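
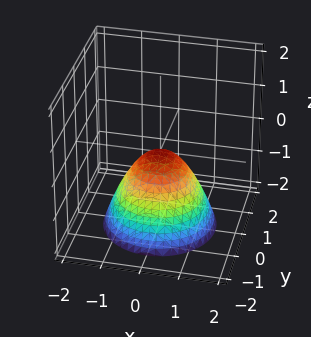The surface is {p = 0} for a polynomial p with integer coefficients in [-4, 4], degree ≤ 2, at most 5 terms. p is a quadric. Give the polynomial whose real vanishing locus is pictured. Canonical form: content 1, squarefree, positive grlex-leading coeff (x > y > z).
Degree: a single bowl opening along one axis; a quadric, so deg p = 2.
By symmetry, the surface is invariant under rotation about z: p = q(x² + y², z).
Against the integer gridlines: it crosses the y-axis at the gridline y = 0; a circular section at z = -2 has radius between 1 and 2; it meets the z-axis at z = 0 (among the integer gridlines); it crosses the x-axis at the gridline x = 0.
The integer polynomial consistent with all of this is the stated p.

x^2 + y^2 + z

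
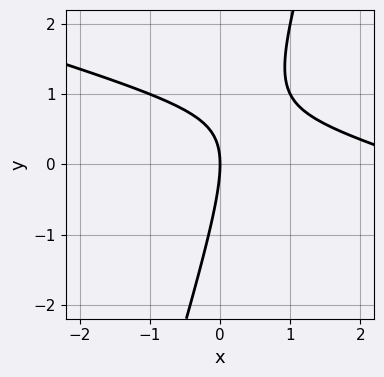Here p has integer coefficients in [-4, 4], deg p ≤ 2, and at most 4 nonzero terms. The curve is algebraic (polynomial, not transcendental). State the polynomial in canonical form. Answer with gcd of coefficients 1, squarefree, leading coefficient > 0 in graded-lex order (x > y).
1. The degree is 2 — a generic line meets the curve in up to 2 points.
2. Checking where it meets the axes: it crosses the x-axis at the gridline x = 0; one y-axis crossing is at y = 0.
3. Matching integer coefficients to the picture gives p.

x^2 + 3*x*y - y^2 - 3*x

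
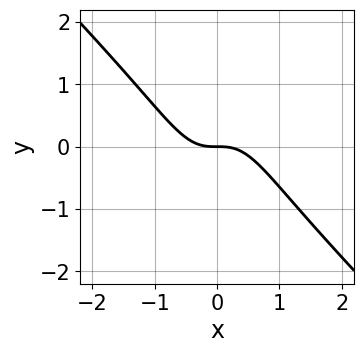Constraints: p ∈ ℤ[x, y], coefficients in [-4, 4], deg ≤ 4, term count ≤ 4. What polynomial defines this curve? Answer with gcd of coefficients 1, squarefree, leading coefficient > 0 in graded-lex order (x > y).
3*x^3 + 2*x^2*y - x*y^2 + 2*y

(a) deg p = 3. A generic line meets the curve in up to 3 points.
(b) Checking where it meets the axes: one y-axis crossing is at y = 0; it crosses the x-axis at the gridline x = 0.
(c) Together with the visible shape, these determine p as stated.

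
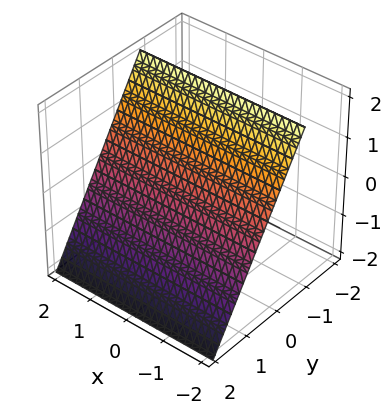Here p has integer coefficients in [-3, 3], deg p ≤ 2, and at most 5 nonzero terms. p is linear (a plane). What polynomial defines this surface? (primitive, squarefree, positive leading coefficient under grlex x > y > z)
3*y + 2*z - 2

1. The degree is 1 — every cross-section is a straight line — this is a plane.
2. Observable constraints: it meets the z-axis at z = 1 (among the integer gridlines); no x-intercept at any integer in the box.
3. Fitting integer coefficients to these (and the overall shape) gives p.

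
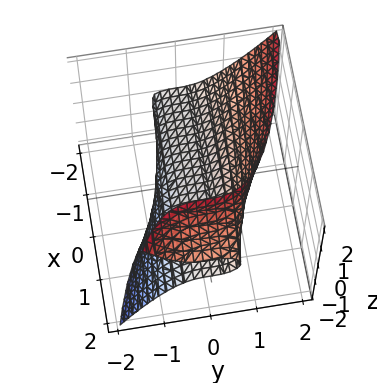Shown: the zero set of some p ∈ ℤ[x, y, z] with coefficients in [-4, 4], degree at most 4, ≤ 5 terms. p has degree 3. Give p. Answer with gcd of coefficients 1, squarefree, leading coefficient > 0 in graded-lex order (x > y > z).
2*x*z^2 + 3*y^3 - z^2 - 3*z

(a) The degree is 3 — no degree-2 surface has this shape.
(b) Against the integer gridlines: the visible x-axis segment lies entirely on the surface; it meets the z-axis at z = 0 (among the integer gridlines).
(c) Fitting integer coefficients to these (and the overall shape) gives p.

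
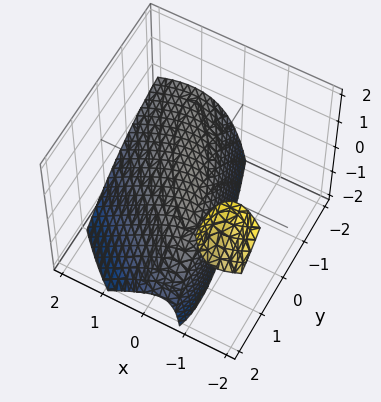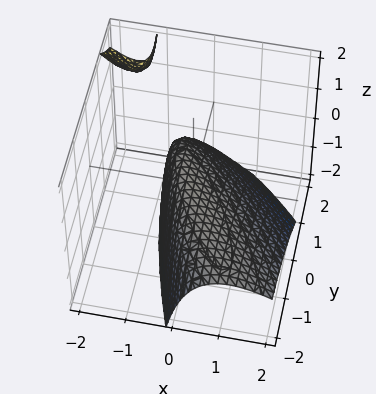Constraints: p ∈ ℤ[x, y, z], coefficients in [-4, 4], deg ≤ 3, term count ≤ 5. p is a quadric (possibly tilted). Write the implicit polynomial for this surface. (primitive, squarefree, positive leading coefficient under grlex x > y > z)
3*x^2 + 3*x*y + 3*x*z + y^2 + 3*z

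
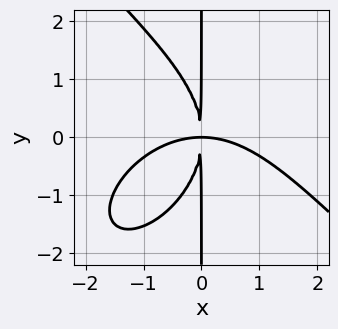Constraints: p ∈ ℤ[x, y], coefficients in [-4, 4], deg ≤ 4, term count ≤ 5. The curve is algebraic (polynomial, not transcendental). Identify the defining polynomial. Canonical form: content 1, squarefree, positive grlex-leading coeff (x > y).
x^4 + x*y^3 + 3*x^2*y

1. deg p = 4.
2. Reading off the gridlines: the visible y-axis segment lies entirely on the curve.
3. Solving for integer coefficients yields p as stated.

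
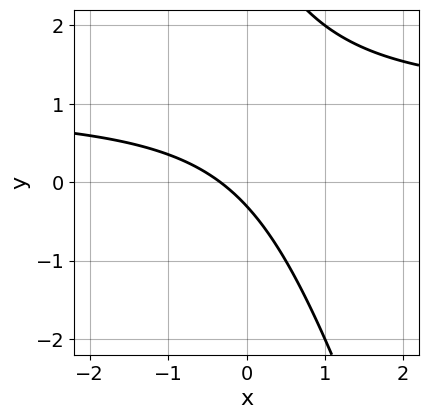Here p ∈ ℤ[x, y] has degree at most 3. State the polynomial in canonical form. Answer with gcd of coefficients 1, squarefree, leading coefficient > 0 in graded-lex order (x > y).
3*x*y + y^2 - 3*x - 3*y - 1

The degree is 2 — a generic line meets the curve in up to 2 points.
Solving for integer coefficients yields p as stated.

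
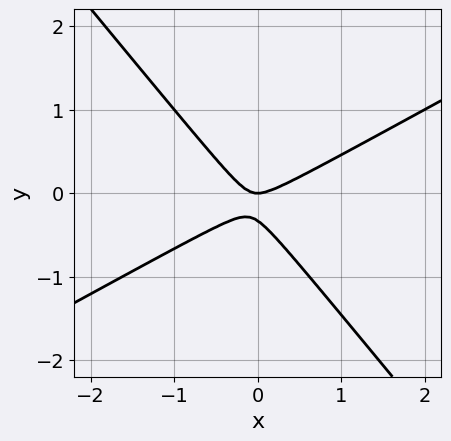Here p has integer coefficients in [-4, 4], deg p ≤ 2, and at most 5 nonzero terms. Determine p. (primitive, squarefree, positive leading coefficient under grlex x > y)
2*x^2 - 2*x*y - 3*y^2 - y

(a) deg p = 2.
(b) Reading off the gridlines: one y-axis crossing is at y = 0; it meets the x-axis at x = 0 (among the integer gridlines).
(c) Together with the visible shape, these determine p as stated.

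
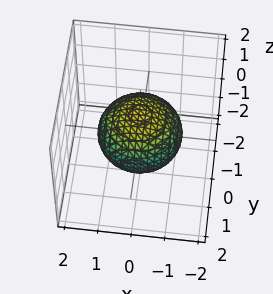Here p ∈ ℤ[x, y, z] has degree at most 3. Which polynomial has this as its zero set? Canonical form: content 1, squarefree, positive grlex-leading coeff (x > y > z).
First, degree: no degree-1 surface has this shape, so deg p = 2.
Then, symmetries: every cross-section ⟂ z is a circle, so x, y appear only via x² + y².
Then, from the visible intercepts: the z-axis gridline crossings are at z ∈ {-1, 1}; a circular section at z = 0 has radius between 1 and 2.
Finally, the integer polynomial consistent with all of this is the stated p.

2*x^2 + 2*y^2 + 3*z^2 - 3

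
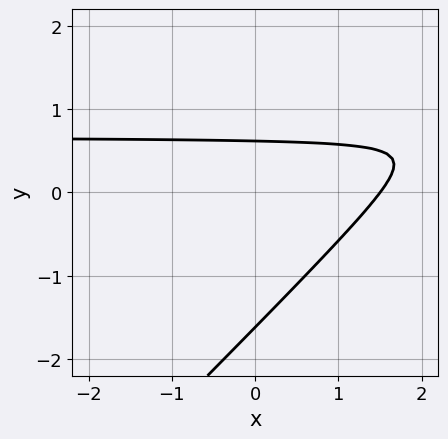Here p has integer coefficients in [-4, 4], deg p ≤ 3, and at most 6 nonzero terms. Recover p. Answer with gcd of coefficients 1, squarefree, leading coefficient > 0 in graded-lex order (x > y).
(a) deg p = 2. The shape is more complex than any degree-1 curve.
(b) Solving for integer coefficients yields p as stated.

3*x*y - 3*y^2 - 2*x - 3*y + 3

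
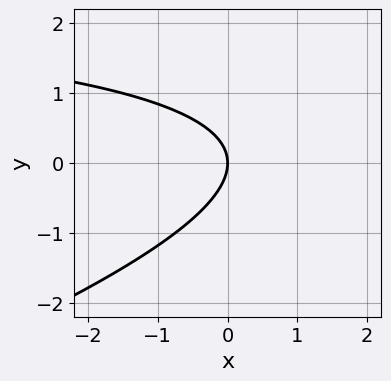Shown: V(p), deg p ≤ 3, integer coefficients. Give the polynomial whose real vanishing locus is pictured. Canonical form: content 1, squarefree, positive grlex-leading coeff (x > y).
1. The degree is 2 — a generic line meets the curve in up to 2 points.
2. From the visible intercepts: it meets the y-axis at y = 0 (among the integer gridlines); it meets the x-axis at x = 0 (among the integer gridlines).
3. Assembling these constraints gives the stated polynomial.

x*y - 3*y^2 - 3*x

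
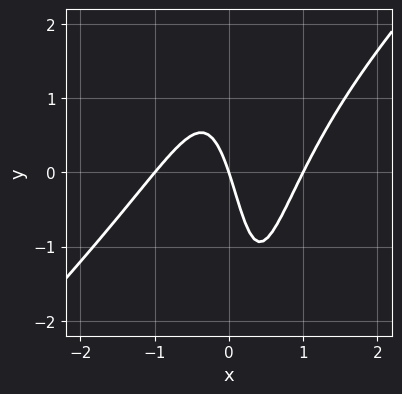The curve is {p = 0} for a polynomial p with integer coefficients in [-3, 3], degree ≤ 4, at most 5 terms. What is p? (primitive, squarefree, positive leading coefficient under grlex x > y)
3*x^3 - 3*x^2*y + x*y - 3*x - y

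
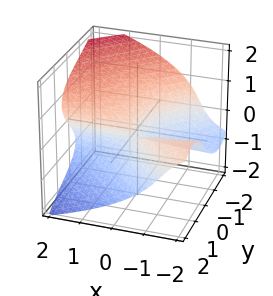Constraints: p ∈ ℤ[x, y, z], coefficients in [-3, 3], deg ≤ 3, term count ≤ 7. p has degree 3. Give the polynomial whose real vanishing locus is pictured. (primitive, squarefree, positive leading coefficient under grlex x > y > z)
y^3 + 3*z^3 + 3*x*y - 3*x*z - x

First, degree: the shape is more complex than any degree-2 surface, so deg p = 3.
Next, from the axis intercepts and sections: it meets the y-axis at y = 0 (among the integer gridlines); one z-axis crossing is at z = 0; it crosses the x-axis at the gridline x = 0.
Finally, fitting integer coefficients to these (and the overall shape) gives p.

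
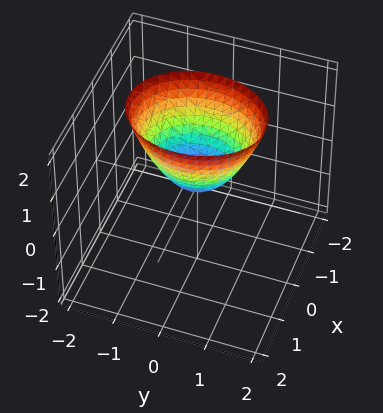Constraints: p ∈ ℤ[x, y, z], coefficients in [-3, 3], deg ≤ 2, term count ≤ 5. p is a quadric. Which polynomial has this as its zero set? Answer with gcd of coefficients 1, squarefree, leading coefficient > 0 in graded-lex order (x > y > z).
First, the degree is 2 — a paraboloid; a quadric.
Then, symmetries: mirror symmetry y ↦ −y ⇒ only even powers of y; mirror symmetry x ↦ −x ⇒ only even powers of x.
Next, checking where it meets the axes: it crosses the z-axis at the gridline z = 0; it crosses the y-axis at the gridline y = 0; it meets the x-axis at x = 0 (among the integer gridlines).
Finally, solving for integer coefficients yields p as stated.

3*x^2 + 2*y^2 - 2*z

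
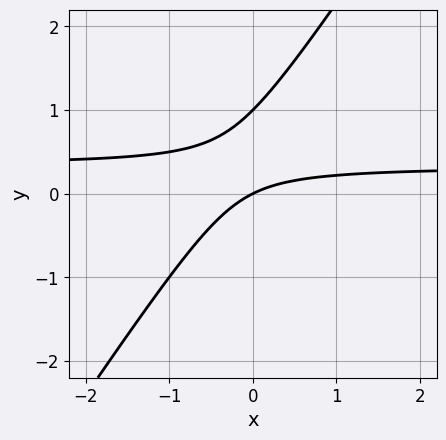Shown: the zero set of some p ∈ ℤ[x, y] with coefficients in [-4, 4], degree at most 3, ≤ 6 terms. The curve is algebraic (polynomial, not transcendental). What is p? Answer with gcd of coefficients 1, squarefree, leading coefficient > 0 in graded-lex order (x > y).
3*x*y - 2*y^2 - x + 2*y

First, the degree is 2 — no degree-1 curve has this shape.
Then, checking where it meets the axes: among the integer gridlines, it crosses the y-axis at y ∈ {0, 1}; it meets the x-axis at x = 0 (among the integer gridlines).
Finally, together with the visible shape, these determine p as stated.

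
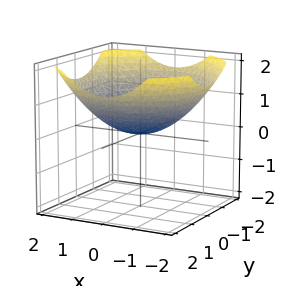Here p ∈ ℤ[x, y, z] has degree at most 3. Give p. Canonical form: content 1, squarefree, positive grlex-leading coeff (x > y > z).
x^2 + y^2 - 3*z

1. Degree: a single bowl opening along one axis; a quadric, so deg p = 2.
2. By symmetry, every cross-section ⟂ z is a circle, so x, y appear only via x² + y².
3. Reading off the gridlines: it crosses the z-axis at the gridline z = 0; a circular section at z = 1 has radius between 1 and 2.
4. These observations pin down the coefficients.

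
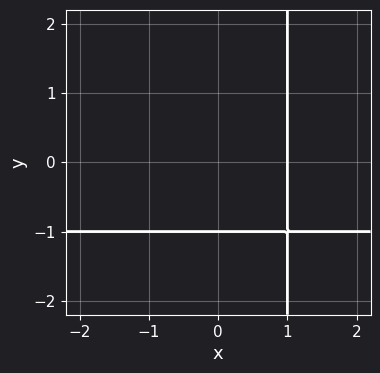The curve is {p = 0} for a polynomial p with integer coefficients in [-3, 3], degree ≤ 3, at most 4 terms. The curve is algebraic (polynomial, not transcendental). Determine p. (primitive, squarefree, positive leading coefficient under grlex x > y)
x*y + x - y - 1

deg p = 2. A generic line meets the curve in up to 2 points.
From the visible intercepts: it crosses the y-axis at the gridline y = -1; it crosses the x-axis at the gridline x = 1.
Fitting integer coefficients to these (and the overall shape) gives p.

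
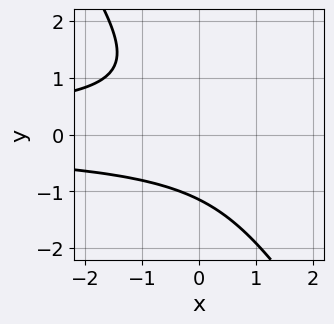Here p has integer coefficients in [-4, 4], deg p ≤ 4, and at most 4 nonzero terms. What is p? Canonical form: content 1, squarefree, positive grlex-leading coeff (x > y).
3*x*y^2 + 2*y^3 + 3

(a) deg p = 3. No degree-2 curve has this shape.
(b) Checking where it meets the axes: no x-intercept at any integer in the box.
(c) The integer polynomial consistent with all of this is the stated p.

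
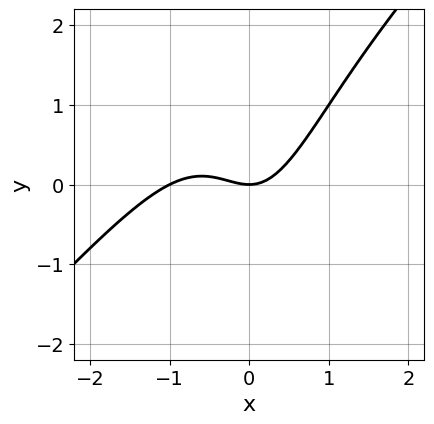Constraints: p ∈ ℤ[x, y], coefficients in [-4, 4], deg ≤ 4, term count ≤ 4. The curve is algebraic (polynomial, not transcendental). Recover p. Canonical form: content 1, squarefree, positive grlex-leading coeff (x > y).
The degree is 3 — a generic line meets the curve in up to 3 points.
From the visible intercepts: among the integer gridlines, it crosses the x-axis at x ∈ {-1, 0}; it crosses the y-axis at the gridline y = 0.
Fitting integer coefficients to these (and the overall shape) gives p.

x^3 - x^2*y + x^2 - y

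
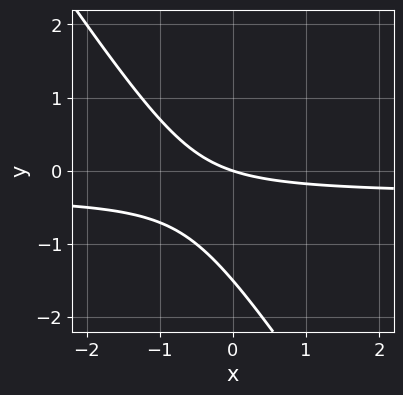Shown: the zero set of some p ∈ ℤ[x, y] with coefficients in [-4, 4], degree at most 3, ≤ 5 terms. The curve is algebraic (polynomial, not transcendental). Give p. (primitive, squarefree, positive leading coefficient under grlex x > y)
(a) deg p = 2. The shape is more complex than any degree-1 curve.
(b) Checking where it meets the axes: one y-axis crossing is at y = 0; one x-axis crossing is at x = 0.
(c) Fitting integer coefficients to these (and the overall shape) gives p.

3*x*y + 2*y^2 + x + 3*y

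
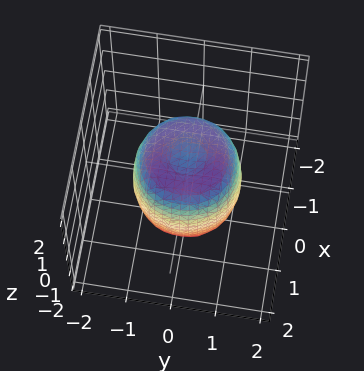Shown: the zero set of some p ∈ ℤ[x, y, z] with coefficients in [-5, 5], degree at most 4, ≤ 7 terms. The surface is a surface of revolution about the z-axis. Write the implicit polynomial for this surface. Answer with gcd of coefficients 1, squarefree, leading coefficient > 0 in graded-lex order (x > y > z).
Degree: no degree-3 surface has this shape, so deg p = 4.
Symmetry: every cross-section ⟂ z is a circle, so x, y appear only via x² + y².
Checking where it meets the axes: a circular section at z = -1 has radius exactly 1; the z-axis gridline crossings are at z ∈ {-1, 1}.
These observations pin down the coefficients.

2*x^4 + 4*x^2*y^2 + 2*y^4 - 2*x^2 - 2*y^2 + z^2 - 1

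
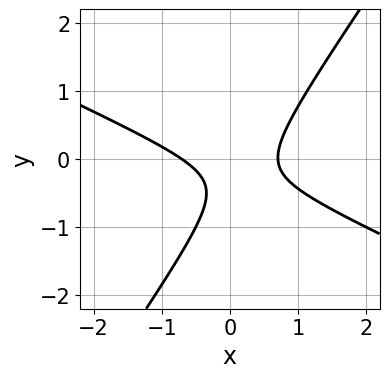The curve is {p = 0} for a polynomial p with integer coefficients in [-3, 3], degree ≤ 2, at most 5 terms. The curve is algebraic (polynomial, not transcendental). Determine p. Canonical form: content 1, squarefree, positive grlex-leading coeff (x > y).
1. deg p = 2.
2. From the axis intercepts and sections: no y-intercept at any integer in the box.
3. Assembling these constraints gives the stated polynomial.

2*x^2 + 3*x*y - 3*y^2 - 2*y - 1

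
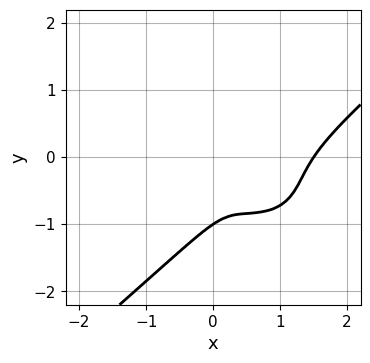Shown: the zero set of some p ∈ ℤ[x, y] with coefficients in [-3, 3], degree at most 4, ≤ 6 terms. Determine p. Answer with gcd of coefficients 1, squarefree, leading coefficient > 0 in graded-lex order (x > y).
2*x^3 - 3*y^3 - 3*x^2 - 2*x*y - 3*y^2

First, the degree is 3 — the shape is more complex than any degree-2 curve.
Then, reading off the gridlines: it crosses the y-axis at the gridline y = -1.
Finally, the integer polynomial consistent with all of this is the stated p.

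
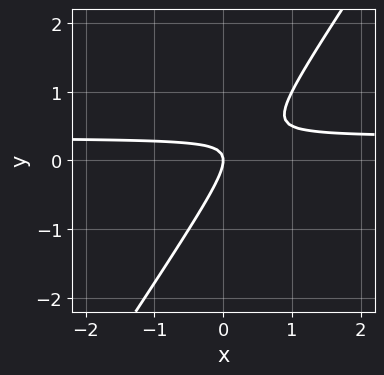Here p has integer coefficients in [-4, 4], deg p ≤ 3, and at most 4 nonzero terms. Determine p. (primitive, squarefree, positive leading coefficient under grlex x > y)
3*x*y - 2*y^2 - x

First, degree: the shape is more complex than any degree-1 curve, so deg p = 2.
Next, reading off the gridlines: one y-axis crossing is at y = 0; it meets the x-axis at x = 0 (among the integer gridlines).
Finally, these observations pin down the coefficients.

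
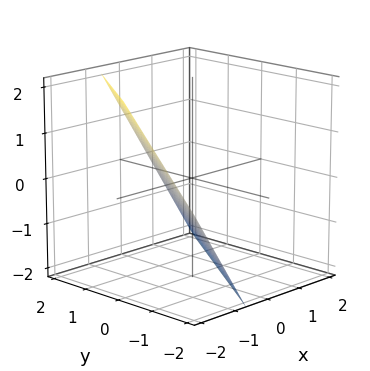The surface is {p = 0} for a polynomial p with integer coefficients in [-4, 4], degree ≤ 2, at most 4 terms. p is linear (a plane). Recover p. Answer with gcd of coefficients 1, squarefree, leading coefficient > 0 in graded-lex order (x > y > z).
3*x - 2*y + 2*z + 2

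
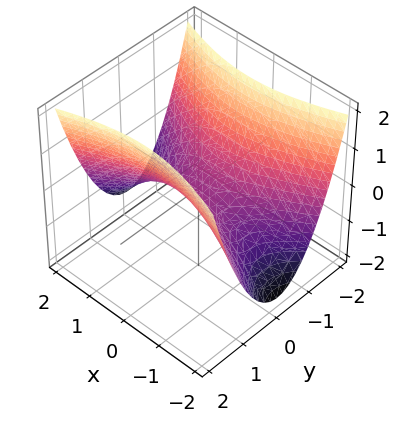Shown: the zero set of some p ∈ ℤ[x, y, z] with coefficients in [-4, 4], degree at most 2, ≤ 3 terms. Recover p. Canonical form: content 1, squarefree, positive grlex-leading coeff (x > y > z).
1. Degree: a saddle surface; a quadric, so deg p = 2.
2. Symmetries: the y ↦ −y reflection is a symmetry, so y appears only in even powers; it's symmetric under x → −x, forcing even powers of x.
3. Checking where it meets the axes: one x-axis crossing is at x = 0; it crosses the y-axis at the gridline y = 0; one z-axis crossing is at z = 0.
4. Solving for integer coefficients yields p as stated.

x^2 - 3*y^2 + 3*z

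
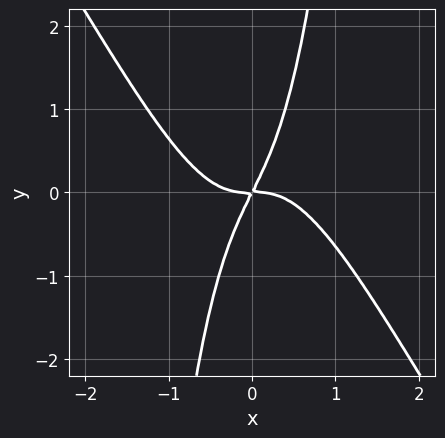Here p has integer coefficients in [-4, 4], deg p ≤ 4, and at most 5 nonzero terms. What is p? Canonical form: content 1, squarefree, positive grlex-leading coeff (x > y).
1. deg p = 4.
2. Against the integer gridlines: it meets the x-axis at x = 0 (among the integer gridlines); it crosses the y-axis at the gridline y = 0.
3. These observations pin down the coefficients.

3*x^4 + 2*x^3*y + 2*x*y - y^2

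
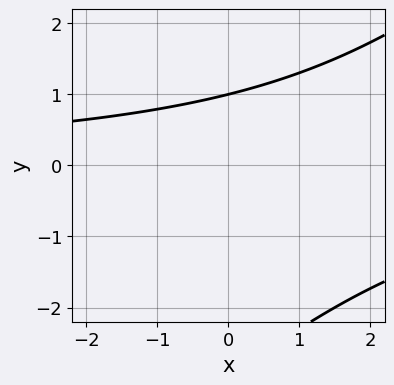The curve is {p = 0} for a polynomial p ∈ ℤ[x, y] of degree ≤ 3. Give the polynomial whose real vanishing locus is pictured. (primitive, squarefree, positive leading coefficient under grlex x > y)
x*y - y^2 - 2*y + 3

(a) Degree: no degree-1 curve has this shape, so deg p = 2.
(b) From the axis intercepts and sections: it meets the y-axis at y = 1 (among the integer gridlines); the curve avoids every integer x-axis point in the box.
(c) Putting this together gives p.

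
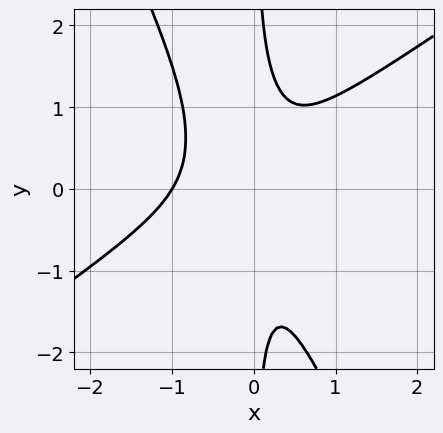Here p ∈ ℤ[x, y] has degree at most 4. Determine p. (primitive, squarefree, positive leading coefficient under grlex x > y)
3*x^3 - 3*x^2*y - 2*x*y^2 + 2*x^2 + 1

deg p = 3. No degree-2 curve has this shape.
Against the integer gridlines: no y-intercept at any integer in the box; one x-axis crossing is at x = -1.
The integer polynomial consistent with all of this is the stated p.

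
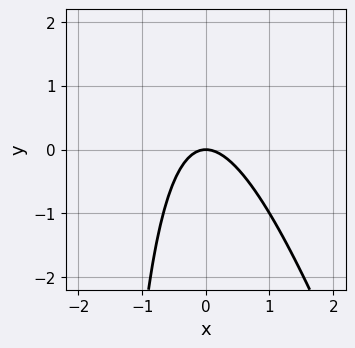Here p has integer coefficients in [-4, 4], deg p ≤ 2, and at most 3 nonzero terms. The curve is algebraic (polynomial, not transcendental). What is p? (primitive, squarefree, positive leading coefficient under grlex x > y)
3*x^2 + x*y + 2*y

First, the degree is 2 — no degree-1 curve has this shape.
Next, observable constraints: it meets the y-axis at y = 0 (among the integer gridlines); it crosses the x-axis at the gridline x = 0.
Finally, the integer polynomial consistent with all of this is the stated p.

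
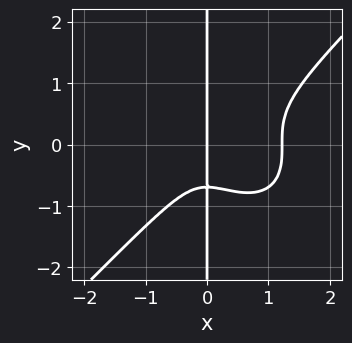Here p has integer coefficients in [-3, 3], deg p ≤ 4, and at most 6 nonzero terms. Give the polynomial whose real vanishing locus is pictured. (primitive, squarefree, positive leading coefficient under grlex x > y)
deg p = 4.
From the axis intercepts and sections: it crosses the x-axis at the gridline x = 0; every point of the y-axis in the box is on the curve.
Fitting integer coefficients to these (and the overall shape) gives p.

3*x^4 - 3*x*y^3 - 3*x^3 - x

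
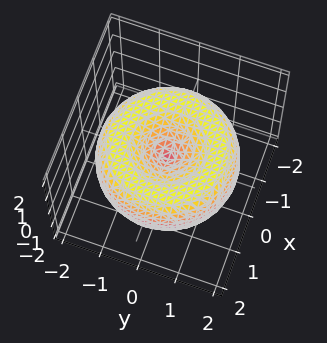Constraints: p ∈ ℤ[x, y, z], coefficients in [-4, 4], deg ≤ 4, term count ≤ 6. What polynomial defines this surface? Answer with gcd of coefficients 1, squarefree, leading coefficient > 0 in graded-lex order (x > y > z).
x^4 + 2*x^2*y^2 + y^4 - 3*x^2 - 3*y^2 + 3*z^2

First, degree: no degree-3 surface has this shape, so deg p = 4.
Then, by symmetry, every cross-section ⟂ z is a circle, so x, y appear only via x² + y².
Next, reading off the gridlines: a circular section at z = 0 has radius between 1 and 2; one z-axis crossing is at z = 0.
Finally, the integer polynomial consistent with all of this is the stated p.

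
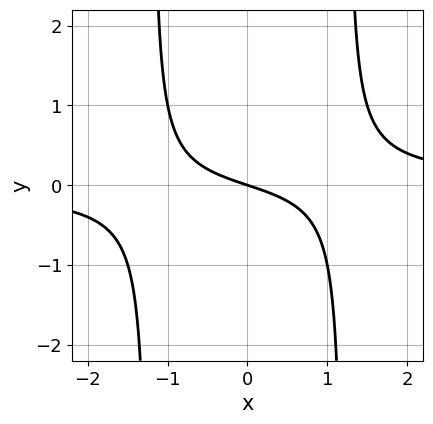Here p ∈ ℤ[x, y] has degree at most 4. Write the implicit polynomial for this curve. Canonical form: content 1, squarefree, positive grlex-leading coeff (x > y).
First, deg p = 3. The shape is more complex than any degree-2 curve.
Then, from the visible intercepts: it crosses the x-axis at the gridline x = 0; it meets the y-axis at y = 0 (among the integer gridlines).
Finally, these observations pin down the coefficients.

2*x^2*y - x - 3*y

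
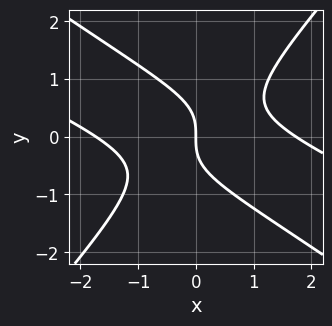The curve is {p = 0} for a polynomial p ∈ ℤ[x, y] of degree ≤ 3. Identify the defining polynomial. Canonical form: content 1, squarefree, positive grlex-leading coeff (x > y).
x^3 + 3*x^2*y - 3*y^3 - 3*x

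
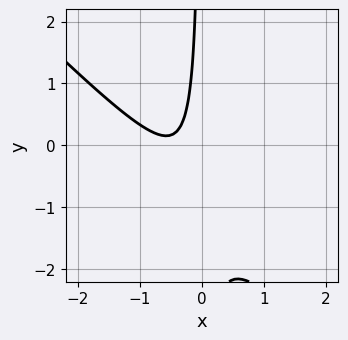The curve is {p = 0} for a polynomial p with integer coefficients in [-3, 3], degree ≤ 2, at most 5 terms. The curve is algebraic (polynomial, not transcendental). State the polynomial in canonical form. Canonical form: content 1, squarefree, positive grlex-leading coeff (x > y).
(a) deg p = 2. A generic line meets the curve in up to 2 points.
(b) Reading off the gridlines: the curve avoids every integer x-axis point in the box; it misses every integer gridline on the y-axis.
(c) Putting this together gives p.

3*x^2 + 3*x*y + 3*x + 1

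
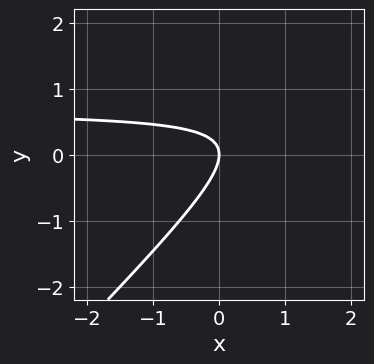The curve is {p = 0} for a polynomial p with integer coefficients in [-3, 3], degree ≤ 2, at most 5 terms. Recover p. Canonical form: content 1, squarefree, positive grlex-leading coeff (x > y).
First, the degree is 2 — a generic line meets the curve in up to 2 points.
Next, observable constraints: it crosses the x-axis at the gridline x = 0; one y-axis crossing is at y = 0.
Finally, putting this together gives p.

3*x*y - 3*y^2 - 2*x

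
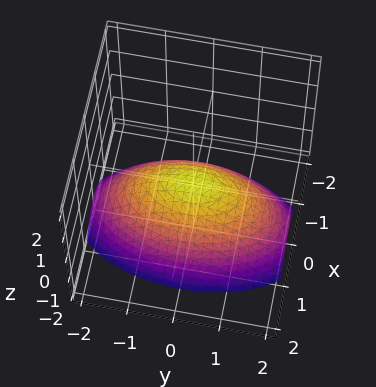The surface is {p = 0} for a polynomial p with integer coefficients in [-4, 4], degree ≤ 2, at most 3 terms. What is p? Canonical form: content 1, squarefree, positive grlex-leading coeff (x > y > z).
3*x^2 + y^2 + 3*z

First, deg p = 2.
Then, symmetries: the x ↦ −x reflection is a symmetry, so x appears only in even powers; mirror symmetry y ↦ −y ⇒ only even powers of y.
Then, against the integer gridlines: it crosses the x-axis at the gridline x = 0; it meets the y-axis at y = 0 (among the integer gridlines); it crosses the z-axis at the gridline z = 0.
Finally, assembling these constraints gives the stated polynomial.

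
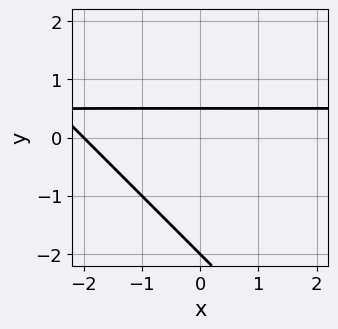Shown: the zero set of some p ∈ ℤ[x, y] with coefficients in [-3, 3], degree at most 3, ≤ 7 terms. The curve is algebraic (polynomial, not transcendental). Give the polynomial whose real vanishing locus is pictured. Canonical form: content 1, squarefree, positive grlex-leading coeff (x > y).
2*x*y + 2*y^2 - x + 3*y - 2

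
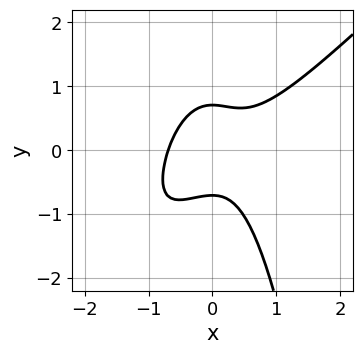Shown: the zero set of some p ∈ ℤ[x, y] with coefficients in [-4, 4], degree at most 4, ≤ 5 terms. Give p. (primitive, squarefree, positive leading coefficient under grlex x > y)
3*x^3 - 3*x^2*y - 2*y^2 + 1

The degree is 3 — the shape is more complex than any degree-2 curve.
The integer polynomial consistent with all of this is the stated p.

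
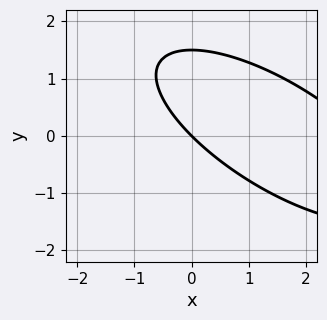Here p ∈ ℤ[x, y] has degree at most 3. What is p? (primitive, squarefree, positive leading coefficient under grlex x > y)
(a) The degree is 2 — no degree-1 curve has this shape.
(b) Observable constraints: one y-axis crossing is at y = 0; it meets the x-axis at x = 0 (among the integer gridlines).
(c) Assembling these constraints gives the stated polynomial.

x^2 + 2*x*y + 2*y^2 - 3*x - 3*y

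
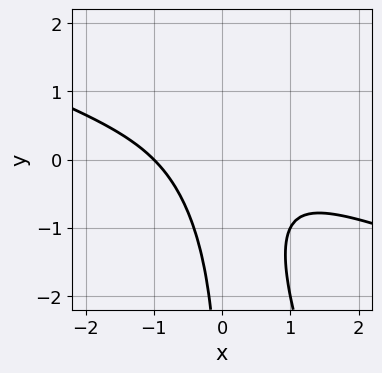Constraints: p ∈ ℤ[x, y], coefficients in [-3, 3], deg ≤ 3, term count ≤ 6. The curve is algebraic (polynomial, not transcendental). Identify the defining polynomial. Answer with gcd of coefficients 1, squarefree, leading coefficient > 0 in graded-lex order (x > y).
x^3 + 3*x^2*y + x*y^2 + 1

First, deg p = 3. A generic line meets the curve in up to 3 points.
Next, observable constraints: it meets the x-axis at x = -1 (among the integer gridlines); no y-intercept at any integer in the box.
Finally, together with the visible shape, these determine p as stated.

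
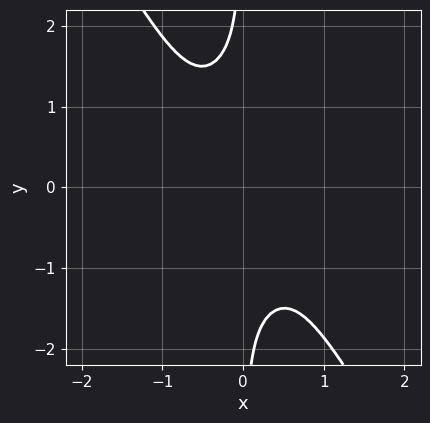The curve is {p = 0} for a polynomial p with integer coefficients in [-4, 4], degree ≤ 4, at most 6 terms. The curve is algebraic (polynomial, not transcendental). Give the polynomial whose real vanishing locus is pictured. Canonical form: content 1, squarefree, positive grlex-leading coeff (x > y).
2*x^4 + x^2*y^2 + x*y^3 + 1

First, degree: no degree-3 curve has this shape, so deg p = 4.
Next, reading off the gridlines: the curve avoids every integer y-axis point in the box; the curve avoids every integer x-axis point in the box.
Finally, fitting integer coefficients to these (and the overall shape) gives p.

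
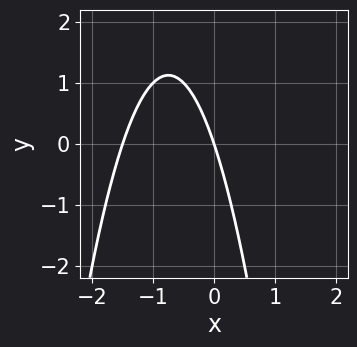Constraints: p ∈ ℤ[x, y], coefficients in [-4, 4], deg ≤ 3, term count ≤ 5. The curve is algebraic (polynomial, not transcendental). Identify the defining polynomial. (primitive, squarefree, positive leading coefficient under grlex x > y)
2*x^2 + 3*x + y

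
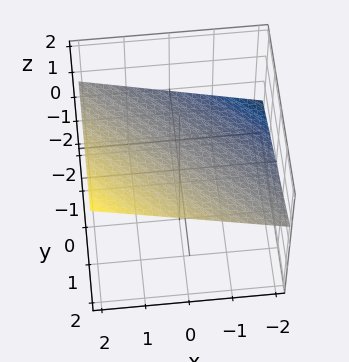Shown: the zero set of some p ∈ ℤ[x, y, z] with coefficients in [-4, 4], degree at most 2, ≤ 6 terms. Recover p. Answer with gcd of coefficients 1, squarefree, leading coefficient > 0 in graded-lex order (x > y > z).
(a) Degree: the surface is flat (a plane), so deg p = 1.
(b) From the axis intercepts and sections: one y-axis crossing is at y = -2; it crosses the x-axis at the gridline x = -2.
(c) Assembling these constraints gives the stated polynomial.

x + y - 3*z + 2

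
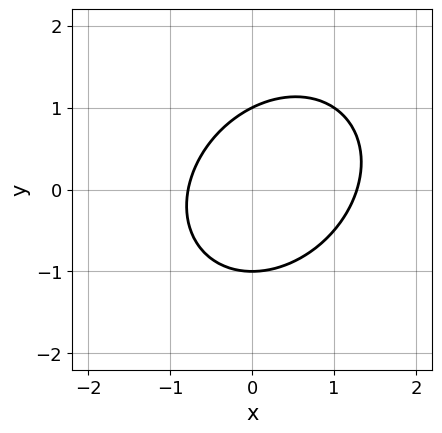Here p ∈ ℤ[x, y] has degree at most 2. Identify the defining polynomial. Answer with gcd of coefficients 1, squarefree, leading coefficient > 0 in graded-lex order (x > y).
2*x^2 - x*y + 2*y^2 - x - 2

(a) deg p = 2.
(b) Against the integer gridlines: among the integer gridlines, it crosses the y-axis at y ∈ {-1, 1}.
(c) Solving for integer coefficients yields p as stated.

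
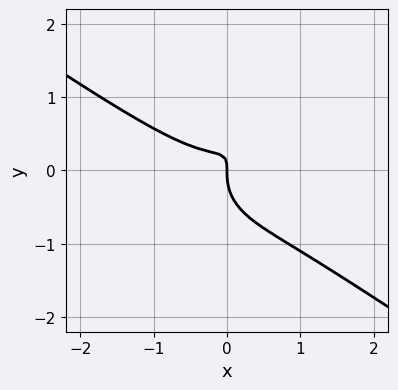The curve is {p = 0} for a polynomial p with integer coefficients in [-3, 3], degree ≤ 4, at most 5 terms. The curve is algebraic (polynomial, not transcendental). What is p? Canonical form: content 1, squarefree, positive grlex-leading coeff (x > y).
3*x^3 + 3*x^2*y + 3*y^3 - 3*x*y + x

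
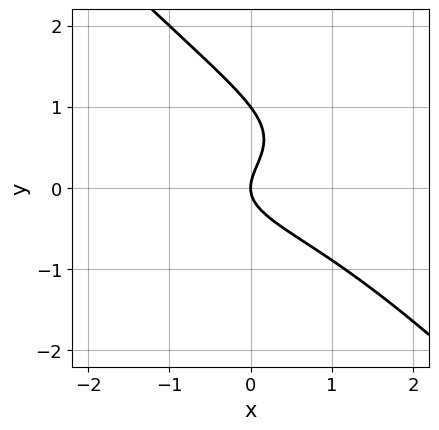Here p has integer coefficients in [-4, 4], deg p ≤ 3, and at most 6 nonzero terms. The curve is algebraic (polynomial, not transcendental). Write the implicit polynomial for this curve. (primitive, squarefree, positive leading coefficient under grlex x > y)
x^2*y - 2*x*y^2 - 3*y^3 + 3*y^2 - 2*x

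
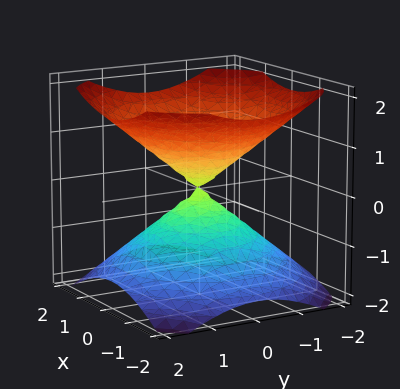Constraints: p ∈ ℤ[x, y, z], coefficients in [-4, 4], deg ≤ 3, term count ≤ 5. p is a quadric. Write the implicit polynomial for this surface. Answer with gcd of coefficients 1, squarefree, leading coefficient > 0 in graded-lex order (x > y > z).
1. There are 2 components. They look like related sheets of one shape, so recover p as a whole.
2. deg p = 2. A double cone through the origin; a quadric.
3. Symmetries: the z ↦ −z reflection is a symmetry, so z appears only in even powers; the z-axis is an axis of rotation, so x and y enter only as x² + y².
4. From the visible intercepts: a circular section at z = 1 has radius between 1 and 2; it crosses the x-axis at the gridline x = 0.
5. Solving for integer coefficients yields p as stated.

2*x^2 + 2*y^2 - 3*z^2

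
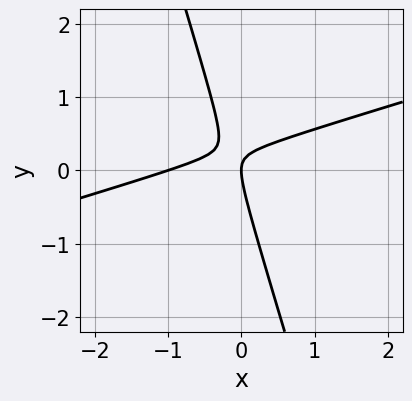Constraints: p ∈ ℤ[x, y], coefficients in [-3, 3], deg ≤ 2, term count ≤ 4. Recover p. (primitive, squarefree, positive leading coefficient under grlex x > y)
x^2 - 3*x*y - y^2 + x

First, the degree is 2 — no degree-1 curve has this shape.
Next, observable constraints: it meets the y-axis at y = 0 (among the integer gridlines); the x-axis gridline crossings are at x ∈ {-1, 0}.
Finally, putting this together gives p.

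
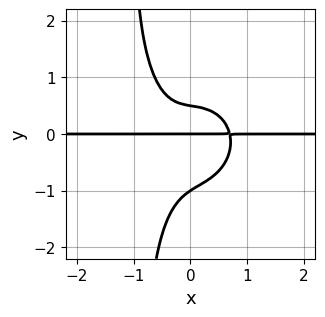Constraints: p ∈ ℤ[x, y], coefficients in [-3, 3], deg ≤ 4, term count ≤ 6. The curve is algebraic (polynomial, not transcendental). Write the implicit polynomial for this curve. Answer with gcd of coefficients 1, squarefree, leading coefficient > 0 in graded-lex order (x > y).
(a) deg p = 4. A generic line meets the curve in up to 4 points.
(b) From the visible intercepts: among the integer gridlines, it crosses the y-axis at y ∈ {-1, 0}; the visible x-axis segment lies entirely on the curve.
(c) Matching integer coefficients to the picture gives p.

3*x^3*y + 2*x*y^3 + 2*y^3 + y^2 - y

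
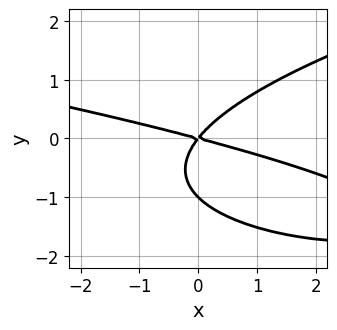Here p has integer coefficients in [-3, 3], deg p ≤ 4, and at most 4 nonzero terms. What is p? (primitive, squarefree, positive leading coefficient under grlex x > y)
3*y^3 - x^2 - 3*x*y + 3*y^2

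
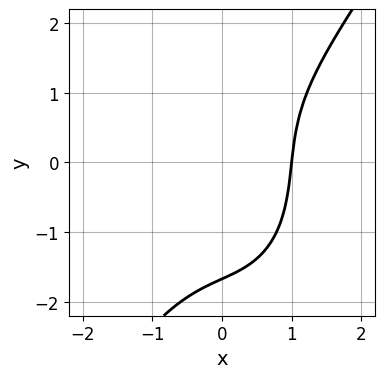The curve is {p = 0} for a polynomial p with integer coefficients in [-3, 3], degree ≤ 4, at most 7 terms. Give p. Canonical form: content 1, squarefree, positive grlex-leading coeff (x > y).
3*x^3 - y^3 - 2*x*y + y - 3

1. deg p = 3.
2. Checking where it meets the axes: it crosses the x-axis at the gridline x = 1.
3. The integer polynomial consistent with all of this is the stated p.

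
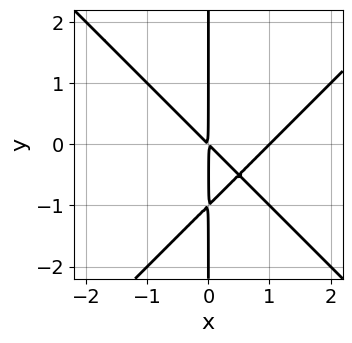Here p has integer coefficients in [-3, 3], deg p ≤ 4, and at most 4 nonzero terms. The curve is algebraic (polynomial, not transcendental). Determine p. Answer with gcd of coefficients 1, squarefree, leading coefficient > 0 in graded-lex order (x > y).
x^3 - x*y^2 - x^2 - x*y

1. deg p = 3. No degree-2 curve has this shape.
2. Checking where it meets the axes: every point of the y-axis in the box is on the curve; one x-axis crossing is at x = 1.
3. The integer polynomial consistent with all of this is the stated p.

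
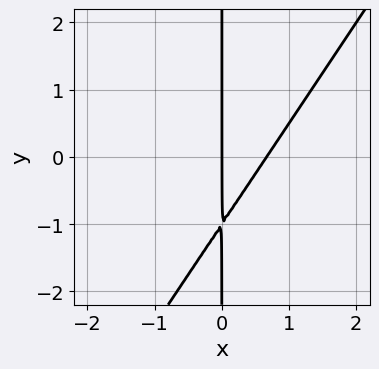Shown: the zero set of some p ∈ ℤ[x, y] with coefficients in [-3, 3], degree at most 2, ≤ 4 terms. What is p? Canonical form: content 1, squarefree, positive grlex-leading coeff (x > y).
3*x^2 - 2*x*y - 2*x

First, the degree is 2 — a generic line meets the curve in up to 2 points.
Then, against the integer gridlines: every point of the y-axis in the box is on the curve; it meets the x-axis at x = 0 (among the integer gridlines).
Finally, fitting integer coefficients to these (and the overall shape) gives p.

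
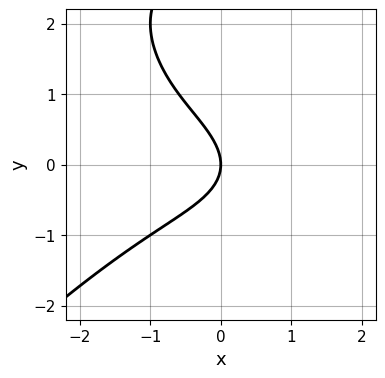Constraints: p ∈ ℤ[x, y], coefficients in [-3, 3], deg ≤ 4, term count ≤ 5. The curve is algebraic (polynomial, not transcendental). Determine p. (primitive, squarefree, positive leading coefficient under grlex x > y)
(a) Degree: a generic line meets the curve in up to 3 points, so deg p = 3.
(b) Reading off the gridlines: it meets the y-axis at y = 0 (among the integer gridlines); it meets the x-axis at x = 0 (among the integer gridlines).
(c) These observations pin down the coefficients.

x^3 - y^3 + 3*y^2 + 3*x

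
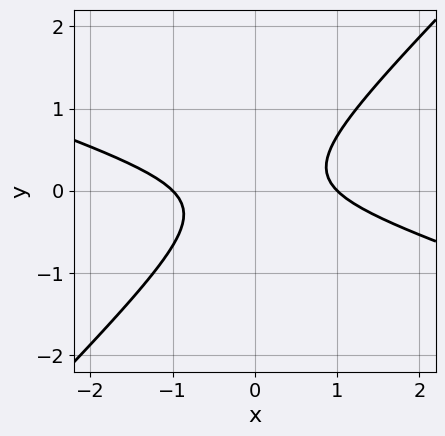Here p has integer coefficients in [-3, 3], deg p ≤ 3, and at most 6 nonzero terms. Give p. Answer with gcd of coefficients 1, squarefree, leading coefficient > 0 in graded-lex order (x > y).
x^2 + 2*x*y - 3*y^2 - 1

The degree is 2 — a generic line meets the curve in up to 2 points.
Observable constraints: the curve avoids every integer y-axis point in the box; the x-axis gridline crossings are at x ∈ {-1, 1}.
Matching integer coefficients to the picture gives p.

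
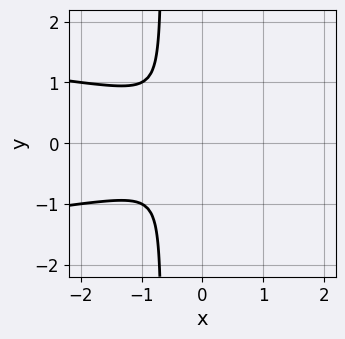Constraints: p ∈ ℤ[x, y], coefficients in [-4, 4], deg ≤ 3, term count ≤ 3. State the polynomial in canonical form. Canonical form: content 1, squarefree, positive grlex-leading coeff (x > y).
3*x*y^2 + x^2 + 2*y^2

The degree is 3 — no degree-2 curve has this shape.
Symmetries: mirror symmetry y ↦ −y ⇒ only even powers of y.
Matching integer coefficients to the picture gives p.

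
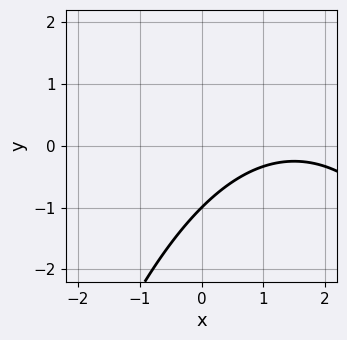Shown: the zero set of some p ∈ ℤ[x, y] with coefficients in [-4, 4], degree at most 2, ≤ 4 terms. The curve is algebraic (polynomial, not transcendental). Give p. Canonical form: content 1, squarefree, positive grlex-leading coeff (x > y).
deg p = 2. A generic line meets the curve in up to 2 points.
Against the integer gridlines: it misses every integer gridline on the x-axis; one y-axis crossing is at y = -1.
Together with the visible shape, these determine p as stated.

x^2 - 3*x + 3*y + 3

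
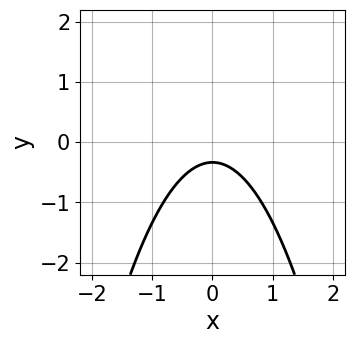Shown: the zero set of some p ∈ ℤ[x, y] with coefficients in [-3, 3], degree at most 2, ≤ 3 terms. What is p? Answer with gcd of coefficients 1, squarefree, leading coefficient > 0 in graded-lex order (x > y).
3*x^2 + 3*y + 1

(a) Degree: no degree-1 curve has this shape, so deg p = 2.
(b) Symmetries: the x ↦ −x reflection is a symmetry, so x appears only in even powers.
(c) Reading off the gridlines: it misses every integer gridline on the x-axis.
(d) Assembling these constraints gives the stated polynomial.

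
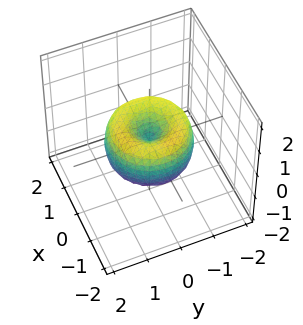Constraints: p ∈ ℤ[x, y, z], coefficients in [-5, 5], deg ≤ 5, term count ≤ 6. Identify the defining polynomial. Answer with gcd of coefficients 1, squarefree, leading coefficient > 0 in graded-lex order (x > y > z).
First, the degree is 4 — a generic line meets the surface in up to 4 points.
Next, symmetry: the surface is invariant under rotation about z: p = q(x² + y², z).
Next, checking where it meets the axes: it meets the x-axis at x = 0 (among the integer gridlines); it meets the z-axis at z = 0 (among the integer gridlines).
Finally, together with the visible shape, these determine p as stated.

2*x^4 + 4*x^2*y^2 + 2*y^4 - 3*x^2 - 3*y^2 + 2*z^2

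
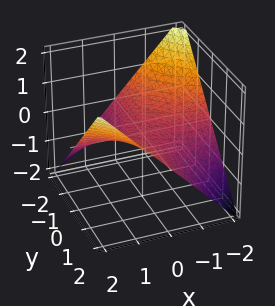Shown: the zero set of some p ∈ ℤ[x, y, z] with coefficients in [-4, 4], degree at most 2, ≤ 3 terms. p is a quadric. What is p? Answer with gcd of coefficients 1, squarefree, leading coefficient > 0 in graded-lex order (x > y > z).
(a) Degree: a saddle surface; a quadric, so deg p = 2.
(b) Against the integer gridlines: it crosses the z-axis at the gridline z = 0; every point of the y-axis in the box is on the surface.
(c) Together with the visible shape, these determine p as stated. Check: (-1, 0, 0) on the x-axis lies on the surface, and p(-1, 0, 0) = 0. ✓

x*y - 2*z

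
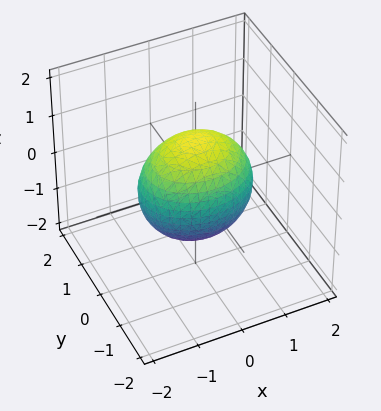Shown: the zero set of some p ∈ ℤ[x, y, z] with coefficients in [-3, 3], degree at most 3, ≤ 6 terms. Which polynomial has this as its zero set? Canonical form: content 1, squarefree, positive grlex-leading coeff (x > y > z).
deg p = 2. Bounded and convex; a quadric.
Symmetries: the z ↦ −z reflection is a symmetry, so z appears only in even powers; it's symmetric under y → −y, forcing even powers of y; mirror symmetry x ↦ −x ⇒ only even powers of x.
From the axis intercepts and sections: the y-axis gridline crossings are at y ∈ {-1, 1}.
Together with the visible shape, these determine p as stated.

2*x^2 + 3*y^2 + 2*z^2 - 3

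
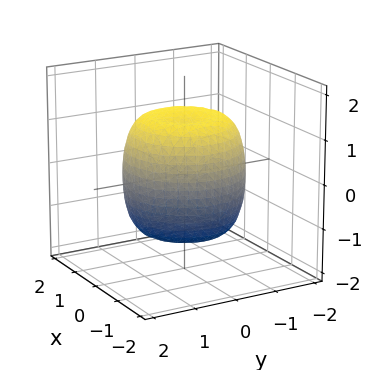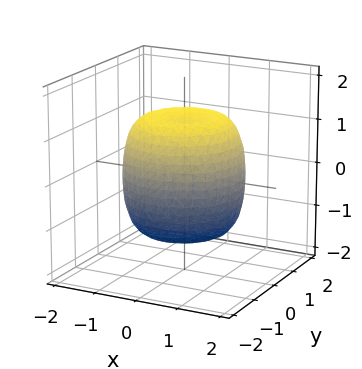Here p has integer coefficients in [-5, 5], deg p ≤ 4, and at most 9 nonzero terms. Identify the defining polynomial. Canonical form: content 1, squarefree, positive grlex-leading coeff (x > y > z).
First, degree: no degree-3 surface has this shape, so deg p = 4.
Then, symmetry: every cross-section ⟂ z is a circle, so x, y appear only via x² + y².
Next, against the integer gridlines: a circular section at z = 1 has radius between 1 and 2.
Finally, the integer polynomial consistent with all of this is the stated p.

2*x^4 + 4*x^2*y^2 + 2*y^4 - 2*x^2 - 2*y^2 + 2*z^2 - 3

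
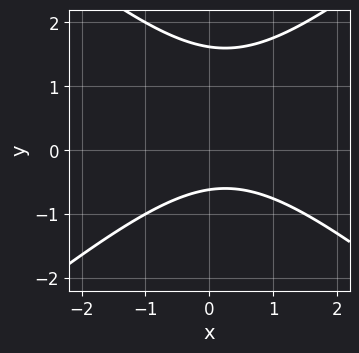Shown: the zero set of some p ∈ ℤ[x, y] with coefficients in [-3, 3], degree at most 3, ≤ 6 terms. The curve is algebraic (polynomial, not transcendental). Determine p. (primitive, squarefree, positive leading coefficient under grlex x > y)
2*x^2 - 3*y^2 - x + 3*y + 3

1. deg p = 2. A generic line meets the curve in up to 2 points.
2. From the axis intercepts and sections: the curve avoids every integer x-axis point in the box.
3. Fitting integer coefficients to these (and the overall shape) gives p.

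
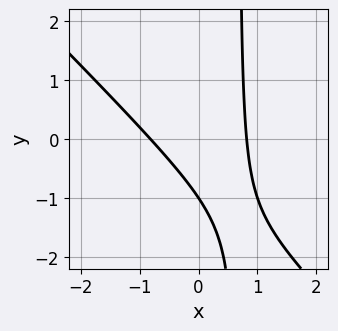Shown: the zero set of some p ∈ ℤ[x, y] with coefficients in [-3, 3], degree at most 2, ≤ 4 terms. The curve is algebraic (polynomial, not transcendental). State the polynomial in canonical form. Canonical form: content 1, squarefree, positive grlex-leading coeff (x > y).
1. Degree: no degree-1 curve has this shape, so deg p = 2.
2. From the visible intercepts: it crosses the y-axis at the gridline y = -1.
3. These observations pin down the coefficients.

3*x^2 + 3*x*y - 2*y - 2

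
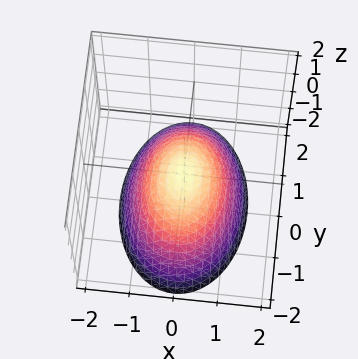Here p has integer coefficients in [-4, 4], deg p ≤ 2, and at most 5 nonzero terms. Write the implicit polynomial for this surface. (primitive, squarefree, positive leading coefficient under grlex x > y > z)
2*x^2 + y^2 + 2*z

1. deg p = 2. A paraboloid; a quadric.
2. Symmetries: the y ↦ −y reflection is a symmetry, so y appears only in even powers; it's symmetric under x → −x, forcing even powers of x.
3. Checking where it meets the axes: it crosses the y-axis at the gridline y = 0; it meets the z-axis at z = 0 (among the integer gridlines); it crosses the x-axis at the gridline x = 0.
4. The integer polynomial consistent with all of this is the stated p.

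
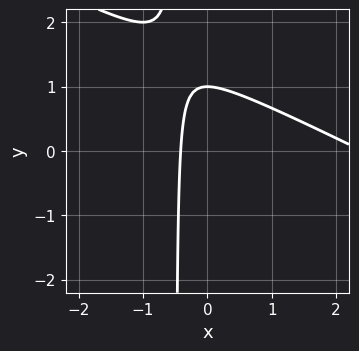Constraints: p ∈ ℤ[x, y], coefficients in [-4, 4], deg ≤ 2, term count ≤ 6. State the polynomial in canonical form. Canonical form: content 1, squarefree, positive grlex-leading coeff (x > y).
First, degree: the shape is more complex than any degree-1 curve, so deg p = 2.
Then, from the visible intercepts: it crosses the y-axis at the gridline y = 1.
Finally, these observations pin down the coefficients.

x^2 + 2*x*y - 2*x + y - 1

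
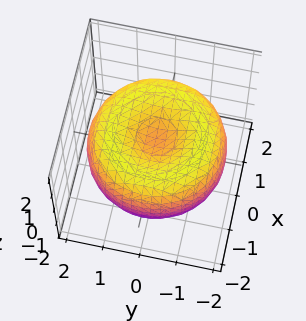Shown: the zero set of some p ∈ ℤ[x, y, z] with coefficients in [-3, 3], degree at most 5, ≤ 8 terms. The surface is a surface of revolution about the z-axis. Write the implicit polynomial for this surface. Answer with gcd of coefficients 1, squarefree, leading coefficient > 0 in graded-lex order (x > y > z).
(a) The degree is 4 — the shape is more complex than any degree-3 surface.
(b) Symmetries: every cross-section ⟂ z is a circle, so x, y appear only via x² + y².
(c) From the axis intercepts and sections: a circular section at z = 1 has radius exactly 1.
(d) Putting this together gives p.

x^4 + 2*x^2*y^2 + y^4 - 3*x^2 - 3*y^2 + 3*z^2 - 1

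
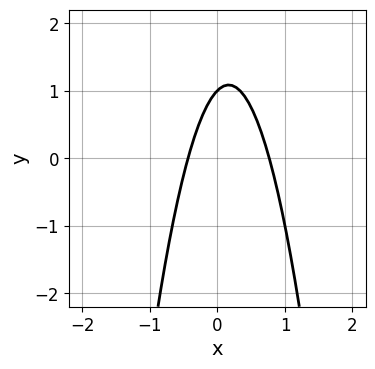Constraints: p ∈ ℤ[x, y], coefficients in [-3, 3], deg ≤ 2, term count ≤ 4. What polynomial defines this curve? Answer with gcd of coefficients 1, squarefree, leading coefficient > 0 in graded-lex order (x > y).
(a) Degree: the shape is more complex than any degree-1 curve, so deg p = 2.
(b) From the visible intercepts: it crosses the y-axis at the gridline y = 1.
(c) Matching integer coefficients to the picture gives p.

3*x^2 - x + y - 1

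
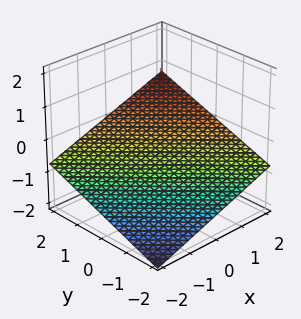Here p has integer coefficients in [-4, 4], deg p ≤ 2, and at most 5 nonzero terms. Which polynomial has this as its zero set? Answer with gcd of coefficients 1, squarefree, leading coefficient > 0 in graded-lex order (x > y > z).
x + y - 3*z - 2

The degree is 1 — every cross-section is a straight line — this is a plane.
Checking where it meets the axes: one y-axis crossing is at y = 2; it crosses the x-axis at the gridline x = 2.
Putting this together gives p.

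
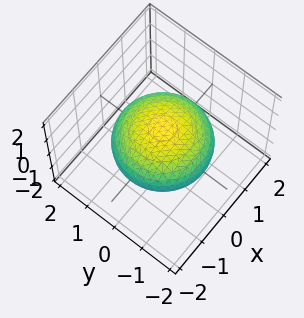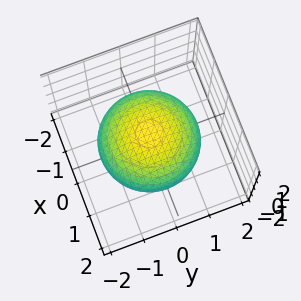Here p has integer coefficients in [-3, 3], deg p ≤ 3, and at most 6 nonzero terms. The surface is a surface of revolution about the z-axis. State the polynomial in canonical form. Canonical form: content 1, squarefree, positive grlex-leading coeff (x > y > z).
x^2 + y^2 + 2*z^2 - 2

First, deg p = 2.
Then, symmetries: the surface is invariant under rotation about z: p = q(x² + y², z).
Next, from the axis intercepts and sections: the z-axis gridline crossings are at z ∈ {-1, 1}; a circular section at z = 0 has radius between 1 and 2.
Finally, together with the visible shape, these determine p as stated.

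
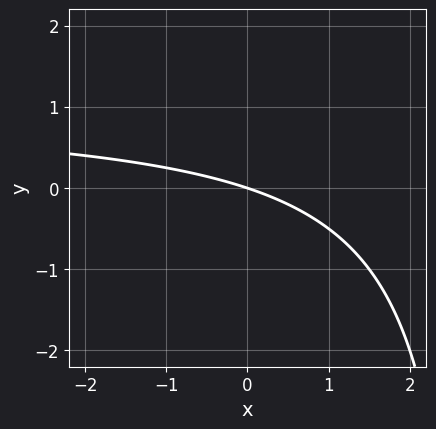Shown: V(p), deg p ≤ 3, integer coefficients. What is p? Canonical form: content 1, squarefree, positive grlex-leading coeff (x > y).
x*y - x - 3*y

(a) The degree is 2 — a generic line meets the curve in up to 2 points.
(b) From the visible intercepts: it crosses the y-axis at the gridline y = 0; one x-axis crossing is at x = 0.
(c) Putting this together gives p.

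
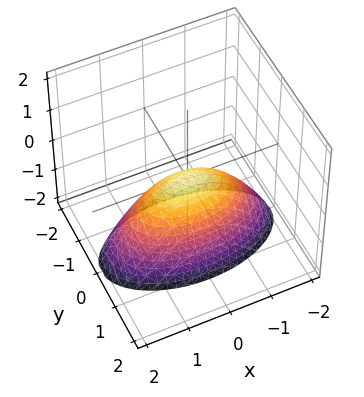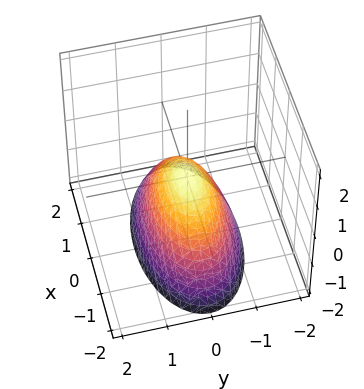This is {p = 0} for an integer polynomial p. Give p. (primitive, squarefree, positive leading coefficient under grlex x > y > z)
First, degree: a paraboloid; a quadric, so deg p = 2.
Then, symmetries: the x ↦ −x reflection is a symmetry, so x appears only in even powers; mirror symmetry y ↦ −y ⇒ only even powers of y.
Then, checking where it meets the axes: it crosses the x-axis at the gridline x = 0; it meets the y-axis at y = 0 (among the integer gridlines); it crosses the z-axis at the gridline z = 0.
Finally, together with the visible shape, these determine p as stated.

x^2 + 3*y^2 + 2*z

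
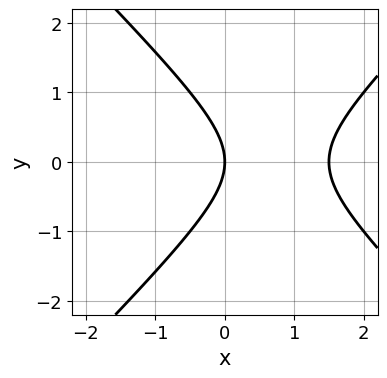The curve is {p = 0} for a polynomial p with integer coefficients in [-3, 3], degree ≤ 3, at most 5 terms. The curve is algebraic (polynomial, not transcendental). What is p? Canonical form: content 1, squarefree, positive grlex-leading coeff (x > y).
2*x^2 - 2*y^2 - 3*x

(a) deg p = 2. A generic line meets the curve in up to 2 points.
(b) Symmetries: mirror symmetry y ↦ −y ⇒ only even powers of y.
(c) From the axis intercepts and sections: it crosses the y-axis at the gridline y = 0; one x-axis crossing is at x = 0.
(d) Putting this together gives p.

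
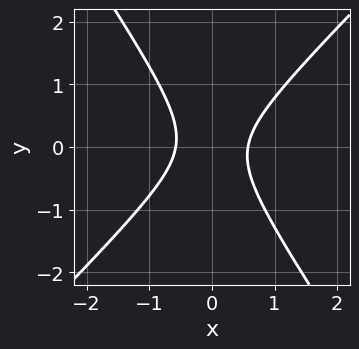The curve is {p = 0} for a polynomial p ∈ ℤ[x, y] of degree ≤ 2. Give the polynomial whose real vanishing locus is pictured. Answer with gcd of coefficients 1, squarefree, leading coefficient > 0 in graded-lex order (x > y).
1. Degree: no degree-1 curve has this shape, so deg p = 2.
2. Reading off the gridlines: no y-intercept at any integer in the box.
3. These observations pin down the coefficients.

3*x^2 - x*y - 2*y^2 - 1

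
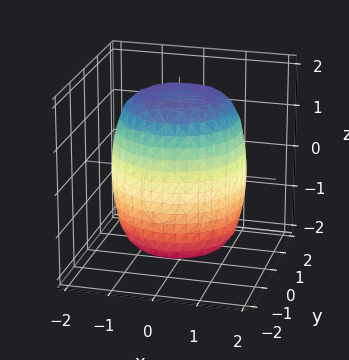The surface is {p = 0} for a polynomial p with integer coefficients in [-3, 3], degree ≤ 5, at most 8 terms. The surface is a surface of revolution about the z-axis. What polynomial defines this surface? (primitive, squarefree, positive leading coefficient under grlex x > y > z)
x^4 + 2*x^2*y^2 + y^4 - x^2 - y^2 + z^2 - 3

First, the degree is 4 — a generic line meets the surface in up to 4 points.
Then, symmetry: the surface is invariant under rotation about z: p = q(x² + y², z).
Next, checking where it meets the axes: a circular section at z = 0 has radius between 1 and 2.
Finally, matching integer coefficients to the picture gives p.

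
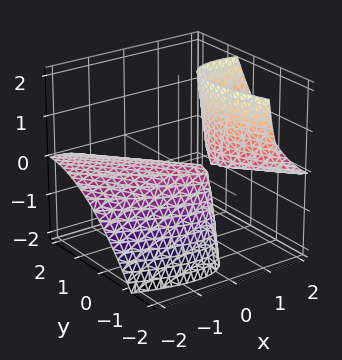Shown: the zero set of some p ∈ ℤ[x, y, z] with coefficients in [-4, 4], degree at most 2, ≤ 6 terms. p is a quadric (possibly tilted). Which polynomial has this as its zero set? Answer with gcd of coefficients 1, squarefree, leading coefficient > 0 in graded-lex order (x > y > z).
(a) I count 2 distinct pieces.
(b) deg p = 2.
(c) Against the integer gridlines: it crosses the x-axis at the gridline x = 0; one z-axis crossing is at z = 0.
(d) Fitting integer coefficients to these (and the overall shape) gives p.

x^2 + 2*x*y - 2*x*z + y^2 + z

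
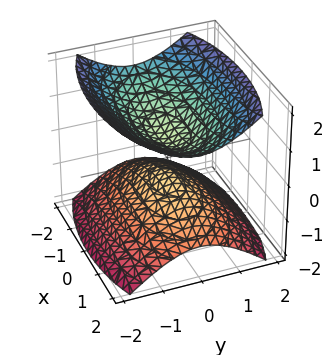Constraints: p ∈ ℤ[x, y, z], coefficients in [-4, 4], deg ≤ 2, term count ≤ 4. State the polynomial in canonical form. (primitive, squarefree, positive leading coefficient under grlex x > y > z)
x^2 + 3*y^2 - 3*z^2 + 1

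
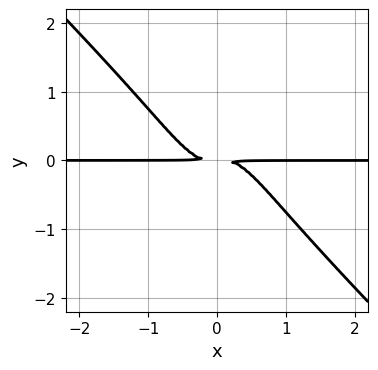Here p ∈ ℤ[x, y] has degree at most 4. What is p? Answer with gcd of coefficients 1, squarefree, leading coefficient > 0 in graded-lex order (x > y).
3*x^3*y + 3*x^2*y^2 + y^2

1. The degree is 4 — the shape is more complex than any degree-3 curve.
2. Against the integer gridlines: every point of the x-axis in the box is on the curve.
3. The integer polynomial consistent with all of this is the stated p.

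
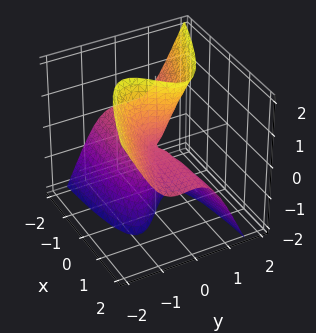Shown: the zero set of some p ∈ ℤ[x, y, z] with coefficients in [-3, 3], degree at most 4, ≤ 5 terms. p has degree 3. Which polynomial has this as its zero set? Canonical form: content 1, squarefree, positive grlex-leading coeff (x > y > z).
1. deg p = 3. No degree-2 surface has this shape.
2. From the axis intercepts and sections: the visible x-axis segment lies entirely on the surface; the visible z-axis segment lies entirely on the surface; it meets the y-axis at y = 0 (among the integer gridlines).
3. Together with the visible shape, these determine p as stated.

x*y^2 + 3*y^3 - y*z^2 + 2*x*z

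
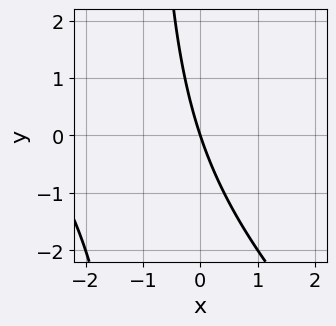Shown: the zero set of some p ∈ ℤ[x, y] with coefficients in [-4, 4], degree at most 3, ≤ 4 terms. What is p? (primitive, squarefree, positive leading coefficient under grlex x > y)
First, degree: no degree-1 curve has this shape, so deg p = 2.
Then, checking where it meets the axes: it crosses the y-axis at the gridline y = 0; it crosses the x-axis at the gridline x = 0.
Finally, matching integer coefficients to the picture gives p.

x^2 + x*y + 3*x + y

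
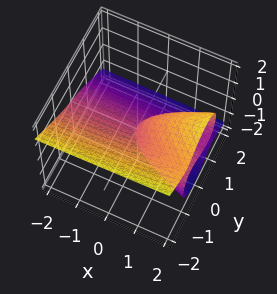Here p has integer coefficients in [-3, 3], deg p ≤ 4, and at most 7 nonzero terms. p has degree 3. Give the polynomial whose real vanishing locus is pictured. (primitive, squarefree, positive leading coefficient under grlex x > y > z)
Degree: the shape is more complex than any degree-2 surface, so deg p = 3.
Observable constraints: the visible x-axis segment lies entirely on the surface; it meets the y-axis at y = 0 (among the integer gridlines).
Solving for integer coefficients yields p as stated.

2*y^3 + 2*y^2*z + 2*z^3 - x*y - 2*x*z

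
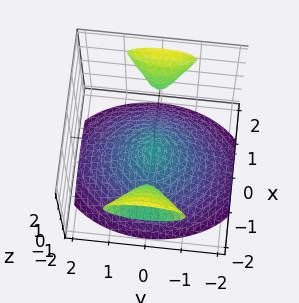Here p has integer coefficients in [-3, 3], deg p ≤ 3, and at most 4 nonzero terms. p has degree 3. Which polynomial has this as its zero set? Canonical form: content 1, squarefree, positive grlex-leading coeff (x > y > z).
2*x^2*z - 2*z^3 - x^2 - 3*y^2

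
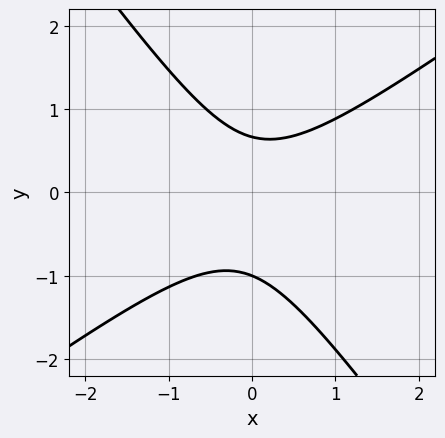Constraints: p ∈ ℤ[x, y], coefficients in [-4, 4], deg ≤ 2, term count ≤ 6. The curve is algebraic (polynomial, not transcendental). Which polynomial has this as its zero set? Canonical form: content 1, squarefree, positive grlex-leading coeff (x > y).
(a) deg p = 2.
(b) Observable constraints: it meets the y-axis at y = -1 (among the integer gridlines); no x-intercept at any integer in the box.
(c) Putting this together gives p.

3*x^2 - 2*x*y - 3*y^2 - y + 2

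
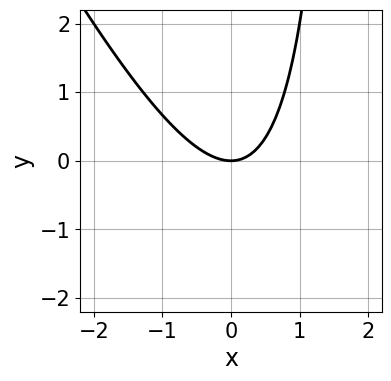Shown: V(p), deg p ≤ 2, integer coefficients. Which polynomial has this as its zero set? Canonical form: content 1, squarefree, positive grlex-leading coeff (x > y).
2*x^2 + x*y - 2*y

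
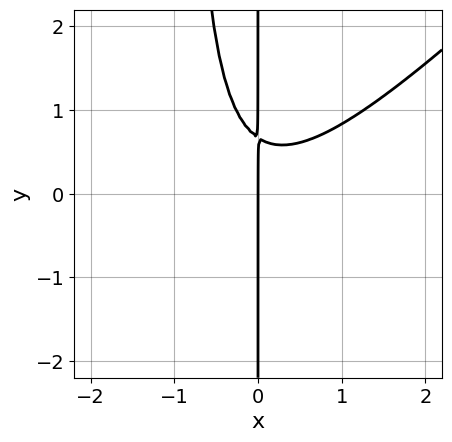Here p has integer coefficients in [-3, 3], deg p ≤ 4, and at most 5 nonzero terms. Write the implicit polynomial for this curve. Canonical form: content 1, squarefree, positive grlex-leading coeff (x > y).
3*x^3 - 3*x^2*y - 3*x*y + 2*x

First, deg p = 3. A generic line meets the curve in up to 3 points.
Next, observable constraints: it meets the x-axis at x = 0 (among the integer gridlines); every point of the y-axis in the box is on the curve.
Finally, matching integer coefficients to the picture gives p.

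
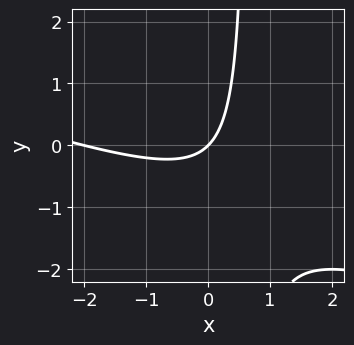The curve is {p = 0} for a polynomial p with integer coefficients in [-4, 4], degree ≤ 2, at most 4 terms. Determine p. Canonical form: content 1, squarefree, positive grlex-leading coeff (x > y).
1. Degree: the shape is more complex than any degree-1 curve, so deg p = 2.
2. Checking where it meets the axes: the x-axis gridline crossings are at x ∈ {-2, 0}; it crosses the y-axis at the gridline y = 0.
3. Matching integer coefficients to the picture gives p.

x^2 + 3*x*y + 2*x - 2*y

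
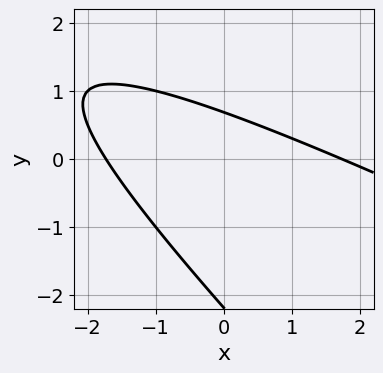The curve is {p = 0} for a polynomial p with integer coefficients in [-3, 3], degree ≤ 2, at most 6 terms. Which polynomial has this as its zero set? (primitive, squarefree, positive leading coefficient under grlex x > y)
x^2 + 3*x*y + 2*y^2 + 3*y - 3

1. Degree: the shape is more complex than any degree-1 curve, so deg p = 2.
2. Putting this together gives p.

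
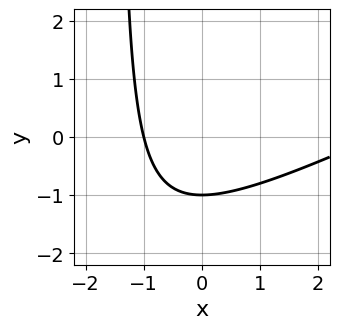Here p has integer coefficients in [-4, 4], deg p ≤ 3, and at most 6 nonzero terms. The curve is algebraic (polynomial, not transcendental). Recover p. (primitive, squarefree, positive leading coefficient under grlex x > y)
First, degree: the shape is more complex than any degree-1 curve, so deg p = 2.
Then, reading off the gridlines: it crosses the x-axis at the gridline x = -1; it meets the y-axis at y = -1 (among the integer gridlines).
Finally, putting this together gives p.

x^2 - 2*x*y - 2*x - 3*y - 3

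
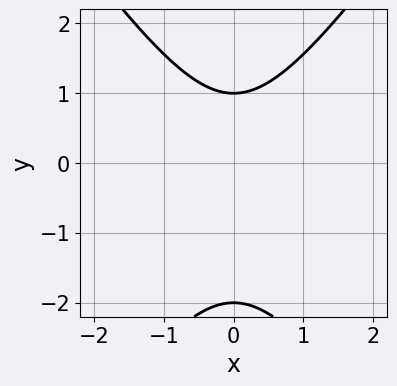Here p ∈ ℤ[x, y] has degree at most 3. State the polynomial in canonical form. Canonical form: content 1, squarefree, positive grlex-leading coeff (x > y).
2*x^2 - y^2 - y + 2

The degree is 2 — a generic line meets the curve in up to 2 points.
Symmetries: it's symmetric under x → −x, forcing even powers of x.
Checking where it meets the axes: the y-axis gridline crossings are at y ∈ {-2, 1}; it misses every integer gridline on the x-axis.
Putting this together gives p.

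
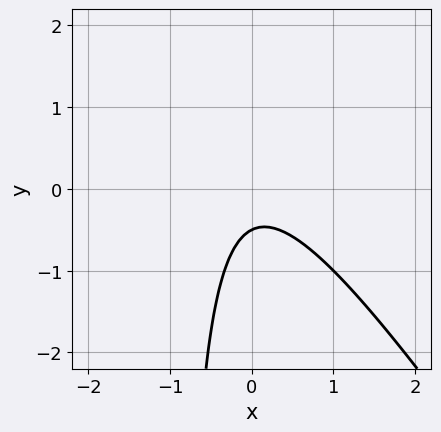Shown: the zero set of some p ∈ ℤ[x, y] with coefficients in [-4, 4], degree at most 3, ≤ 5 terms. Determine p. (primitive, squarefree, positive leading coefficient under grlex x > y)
1. Degree: a generic line meets the curve in up to 2 points, so deg p = 2.
2. Checking where it meets the axes: the curve avoids every integer x-axis point in the box.
3. Together with the visible shape, these determine p as stated.

3*x^2 + 2*x*y + 2*y + 1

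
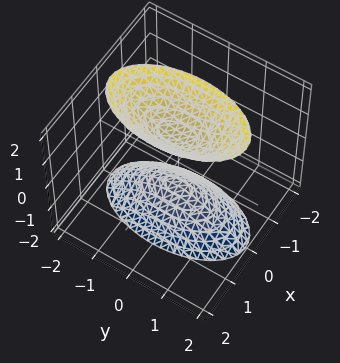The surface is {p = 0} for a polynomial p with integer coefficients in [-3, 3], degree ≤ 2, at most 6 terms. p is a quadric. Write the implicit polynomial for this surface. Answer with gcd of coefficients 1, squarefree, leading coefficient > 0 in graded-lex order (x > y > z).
I count 2 distinct pieces.
The degree is 2 — two separate bowl-shaped sheets opening away from each other; a quadric.
Symmetries: mirror symmetry x ↦ −x ⇒ only even powers of x; the z ↦ −z reflection is a symmetry, so z appears only in even powers; it's symmetric under y → −y, forcing even powers of y.
Observable constraints: among the integer gridlines, it crosses the z-axis at z ∈ {-1, 1}; it misses every integer gridline on the y-axis; it misses every integer gridline on the x-axis.
Solving for integer coefficients yields p as stated.

3*x^2 + y^2 - z^2 + 1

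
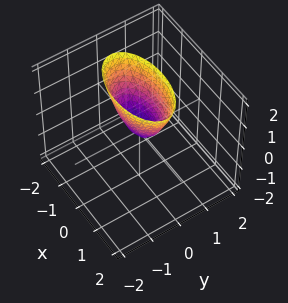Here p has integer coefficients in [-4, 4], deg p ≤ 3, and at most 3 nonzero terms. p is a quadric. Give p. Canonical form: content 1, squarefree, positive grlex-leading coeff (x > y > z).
deg p = 2. A single bowl opening along one axis; a quadric.
Symmetries: the y ↦ −y reflection is a symmetry, so y appears only in even powers; the x ↦ −x reflection is a symmetry, so x appears only in even powers.
From the visible intercepts: it meets the z-axis at z = 0 (among the integer gridlines); it crosses the y-axis at the gridline y = 0.
Fitting integer coefficients to these (and the overall shape) gives p.

x^2 + 3*y^2 - z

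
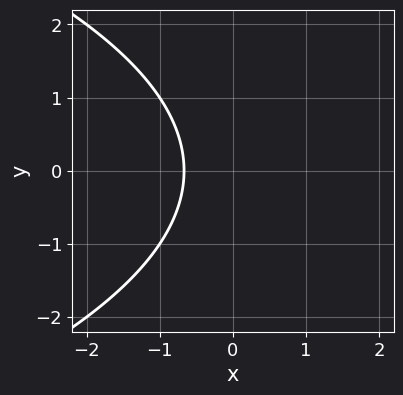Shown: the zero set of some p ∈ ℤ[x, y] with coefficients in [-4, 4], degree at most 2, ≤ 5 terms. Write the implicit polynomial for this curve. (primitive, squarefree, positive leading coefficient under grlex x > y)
y^2 + 3*x + 2

1. The degree is 2 — the shape is more complex than any degree-1 curve.
2. Symmetries: it's symmetric under y → −y, forcing even powers of y.
3. Reading off the gridlines: the curve avoids every integer y-axis point in the box.
4. Matching integer coefficients to the picture gives p.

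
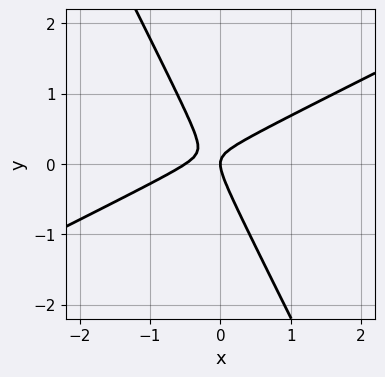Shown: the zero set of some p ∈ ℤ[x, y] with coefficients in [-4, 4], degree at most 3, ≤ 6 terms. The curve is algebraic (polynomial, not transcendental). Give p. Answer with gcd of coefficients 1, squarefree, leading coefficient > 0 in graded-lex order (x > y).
First, the degree is 2 — a generic line meets the curve in up to 2 points.
Then, against the integer gridlines: one y-axis crossing is at y = 0; it meets the x-axis at x = 0 (among the integer gridlines).
Finally, the integer polynomial consistent with all of this is the stated p.

2*x^2 - 3*x*y - 2*y^2 + x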